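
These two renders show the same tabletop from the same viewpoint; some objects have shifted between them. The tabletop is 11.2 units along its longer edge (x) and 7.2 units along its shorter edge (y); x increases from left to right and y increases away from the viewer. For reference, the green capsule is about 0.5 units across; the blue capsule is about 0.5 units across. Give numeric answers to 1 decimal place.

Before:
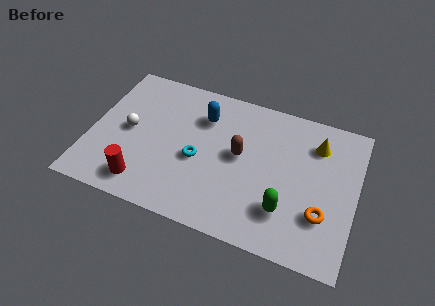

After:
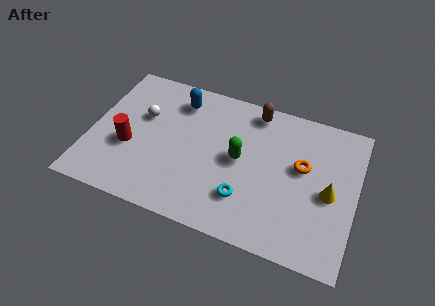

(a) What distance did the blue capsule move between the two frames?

1.2

From (4.6, 5.3) to (3.5, 5.8), the blue capsule covered √(1.1² + 0.5²) ≈ 1.2 units.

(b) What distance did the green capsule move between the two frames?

2.8

The green capsule was near (8.4, 1.9) before and (6.3, 3.7) after, so it travelled √(2.1² + 1.8²) ≈ 2.8 units.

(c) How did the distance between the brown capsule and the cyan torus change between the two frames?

+2.5

The distance was about 1.9 in the first image and 4.4 in the second, so they moved 2.5 units further apart.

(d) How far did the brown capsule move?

2.4

The brown capsule moved from about (6.3, 3.9) to (6.7, 6.3), a distance of √(0.4² + 2.4²) ≈ 2.4.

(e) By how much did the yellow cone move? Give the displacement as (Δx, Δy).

(0.7, -2.2)

The yellow cone was at about (9.4, 5.5) and moved to about (10.1, 3.3).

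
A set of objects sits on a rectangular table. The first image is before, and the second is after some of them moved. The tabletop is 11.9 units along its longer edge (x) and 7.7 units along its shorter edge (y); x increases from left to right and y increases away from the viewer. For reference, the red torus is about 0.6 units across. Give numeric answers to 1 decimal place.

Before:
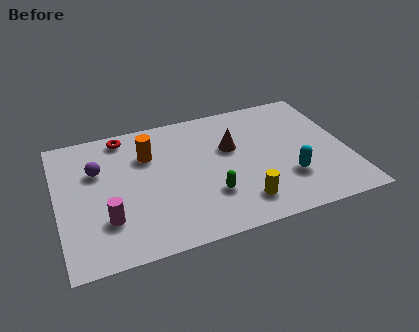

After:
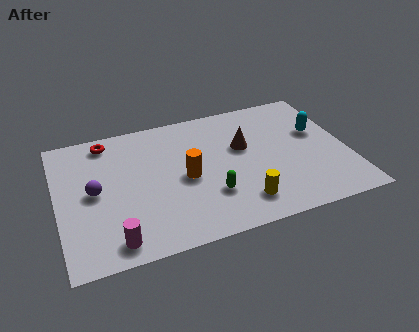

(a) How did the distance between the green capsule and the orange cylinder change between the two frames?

-2.3

They were about 3.9 units apart before and 1.6 after — 2.3 units closer together.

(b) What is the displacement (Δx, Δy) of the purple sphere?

(-0.2, -1.2)

The purple sphere started near (1.7, 5.1) and ended near (1.5, 3.9).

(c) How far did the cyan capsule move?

2.8

From (9.3, 2.3) to (10.8, 4.7), the cyan capsule covered √(1.5² + 2.4²) ≈ 2.8 units.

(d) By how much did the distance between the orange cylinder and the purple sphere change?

+1.6

Before: roughly 2.1 units apart; after: 3.7. That's 1.6 units further apart.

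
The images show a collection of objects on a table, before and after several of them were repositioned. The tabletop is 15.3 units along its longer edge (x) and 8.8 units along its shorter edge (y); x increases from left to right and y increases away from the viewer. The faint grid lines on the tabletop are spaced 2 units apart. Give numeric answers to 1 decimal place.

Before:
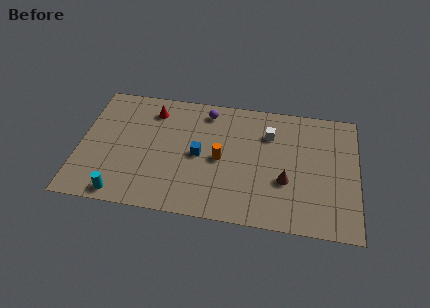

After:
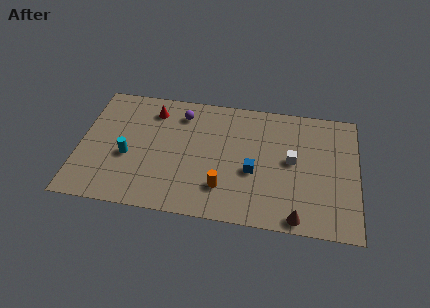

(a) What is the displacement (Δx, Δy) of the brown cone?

(0.7, -2.4)

The brown cone started near (11.4, 3.2) and ended near (12.1, 0.8).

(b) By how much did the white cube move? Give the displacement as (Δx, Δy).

(1.3, -1.7)

The white cube started near (10.4, 6.4) and ended near (11.7, 4.7).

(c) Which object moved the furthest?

the blue cube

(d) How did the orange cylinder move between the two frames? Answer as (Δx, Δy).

(0.2, -2.0)

From the two frames, the orange cylinder sits at roughly (7.8, 4.2) before and (8.0, 2.2) after.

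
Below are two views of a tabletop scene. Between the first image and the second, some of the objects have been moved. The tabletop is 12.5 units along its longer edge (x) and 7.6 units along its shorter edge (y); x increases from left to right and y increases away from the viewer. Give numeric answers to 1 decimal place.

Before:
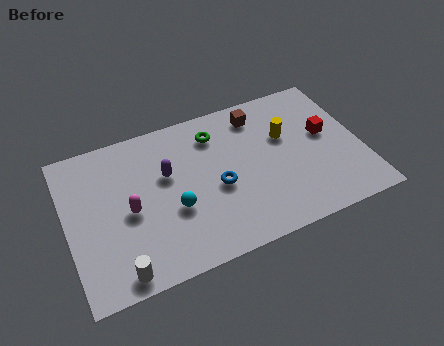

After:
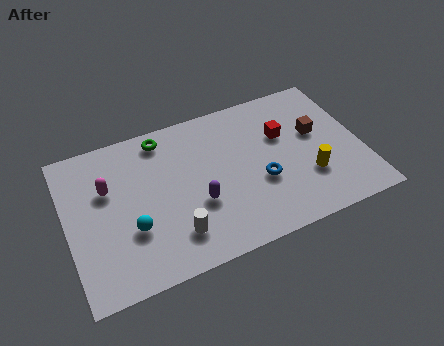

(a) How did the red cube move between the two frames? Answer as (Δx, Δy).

(-1.8, 0.6)

From the two frames, the red cube sits at roughly (11.1, 4.3) before and (9.3, 4.9) after.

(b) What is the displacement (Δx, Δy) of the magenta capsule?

(-0.8, 1.4)

The magenta capsule was at about (2.6, 3.5) and moved to about (1.8, 4.9).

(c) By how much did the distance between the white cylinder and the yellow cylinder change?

-2.7

The distance was about 8.5 in the first image and 5.8 in the second, so they moved 2.7 units closer together.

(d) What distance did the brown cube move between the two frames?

2.9

From (8.4, 6.3) to (10.7, 4.5), the brown cube covered √(2.3² + 1.8²) ≈ 2.9 units.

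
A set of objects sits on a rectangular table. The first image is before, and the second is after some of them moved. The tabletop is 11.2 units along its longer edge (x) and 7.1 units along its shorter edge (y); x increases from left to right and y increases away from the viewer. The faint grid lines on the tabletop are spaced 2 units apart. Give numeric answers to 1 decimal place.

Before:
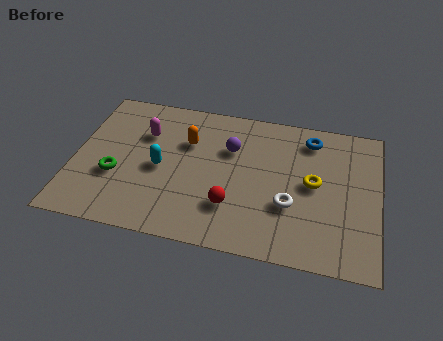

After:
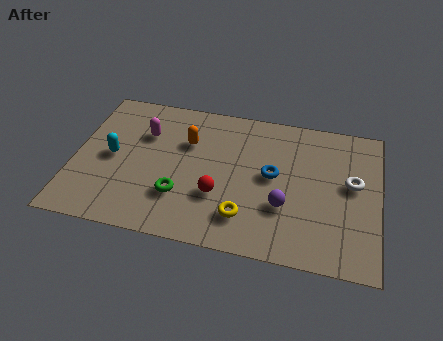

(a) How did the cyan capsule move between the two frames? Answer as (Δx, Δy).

(-1.8, 0.2)

The cyan capsule started near (3.2, 3.3) and ended near (1.4, 3.5).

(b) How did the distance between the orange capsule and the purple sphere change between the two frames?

+2.8

Before: roughly 1.6 units apart; after: 4.4. That's 2.8 units further apart.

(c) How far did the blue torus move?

2.5

The blue torus moved from about (8.6, 5.9) to (7.3, 3.8), a distance of √(1.3² + 2.1²) ≈ 2.5.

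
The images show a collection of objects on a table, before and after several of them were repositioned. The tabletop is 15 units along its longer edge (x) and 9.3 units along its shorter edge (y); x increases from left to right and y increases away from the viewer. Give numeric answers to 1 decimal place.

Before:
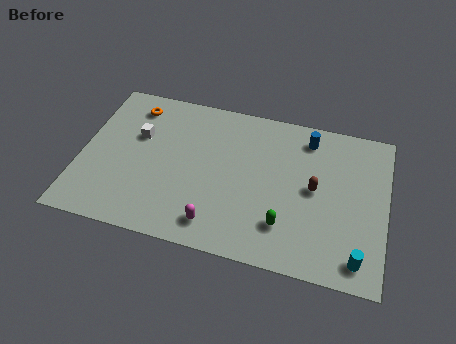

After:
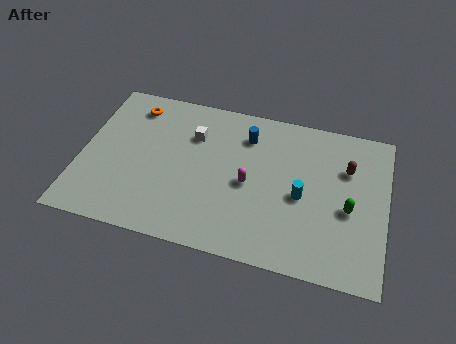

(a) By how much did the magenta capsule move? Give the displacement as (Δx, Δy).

(1.4, 2.8)

From the two frames, the magenta capsule sits at roughly (6.9, 1.5) before and (8.3, 4.3) after.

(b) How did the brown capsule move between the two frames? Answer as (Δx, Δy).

(1.5, 1.6)

From the two frames, the brown capsule sits at roughly (11.5, 4.8) before and (13.0, 6.4) after.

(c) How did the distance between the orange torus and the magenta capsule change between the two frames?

-0.8

Before: roughly 7.7 units apart; after: 6.9. That's 0.8 units closer together.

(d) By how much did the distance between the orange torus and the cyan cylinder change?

-3.9

They were about 13.2 units apart before and 9.3 after — 3.9 units closer together.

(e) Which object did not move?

the orange torus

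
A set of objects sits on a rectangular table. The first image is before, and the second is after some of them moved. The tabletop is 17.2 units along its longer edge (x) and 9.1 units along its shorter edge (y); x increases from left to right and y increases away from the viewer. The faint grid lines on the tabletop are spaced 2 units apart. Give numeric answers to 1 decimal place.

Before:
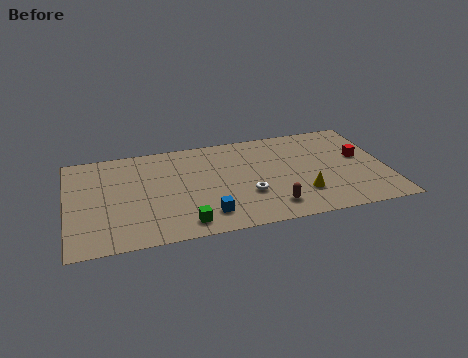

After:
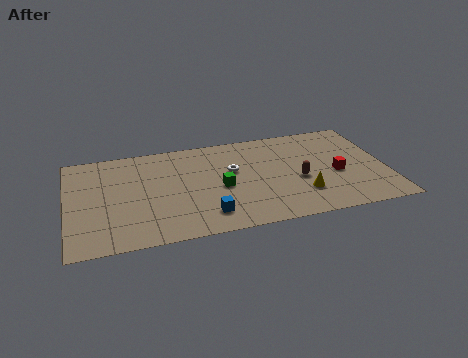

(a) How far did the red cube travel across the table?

1.9

The red cube was near (15.9, 5.2) before and (14.5, 3.9) after, so it travelled √(1.4² + 1.3²) ≈ 1.9 units.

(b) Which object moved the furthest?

the green cube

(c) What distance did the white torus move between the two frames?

2.5

The white torus was near (9.6, 3.1) before and (8.9, 5.5) after, so it travelled √(0.7² + 2.4²) ≈ 2.5 units.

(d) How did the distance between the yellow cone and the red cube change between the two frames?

-1.9

They were about 4.3 units apart before and 2.4 after — 1.9 units closer together.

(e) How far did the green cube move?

3.5

The green cube moved from about (6.1, 1.3) to (8.2, 4.1), a distance of √(2.1² + 2.8²) ≈ 3.5.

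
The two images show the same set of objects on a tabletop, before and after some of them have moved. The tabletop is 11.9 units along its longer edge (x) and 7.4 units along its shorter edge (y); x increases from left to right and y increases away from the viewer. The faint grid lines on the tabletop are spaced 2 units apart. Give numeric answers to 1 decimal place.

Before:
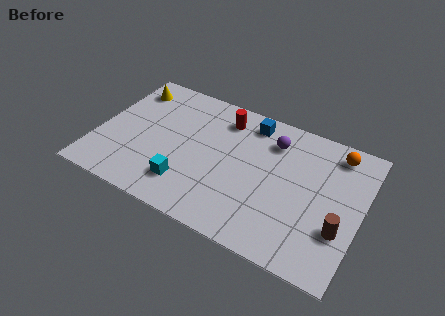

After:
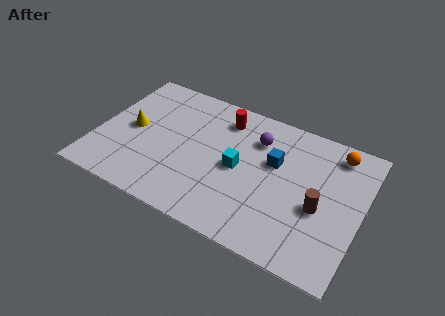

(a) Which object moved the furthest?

the cyan cube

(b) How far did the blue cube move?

2.1

From (6.6, 6.3) to (7.9, 4.6), the blue cube covered √(1.3² + 1.7²) ≈ 2.1 units.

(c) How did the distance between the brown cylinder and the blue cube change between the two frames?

-3.3

The distance was about 6.0 in the first image and 2.7 in the second, so they moved 3.3 units closer together.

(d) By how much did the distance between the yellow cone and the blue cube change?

+0.9

They were about 5.6 units apart before and 6.5 after — 0.9 units further apart.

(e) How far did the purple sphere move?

0.7

The purple sphere moved from about (7.7, 5.7) to (7.0, 5.5), a distance of √(0.7² + 0.2²) ≈ 0.7.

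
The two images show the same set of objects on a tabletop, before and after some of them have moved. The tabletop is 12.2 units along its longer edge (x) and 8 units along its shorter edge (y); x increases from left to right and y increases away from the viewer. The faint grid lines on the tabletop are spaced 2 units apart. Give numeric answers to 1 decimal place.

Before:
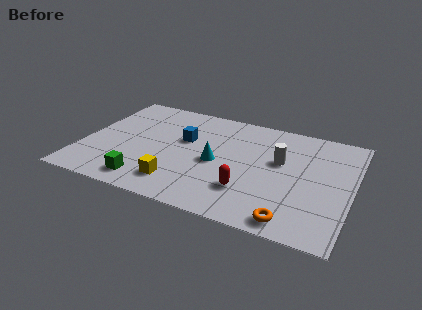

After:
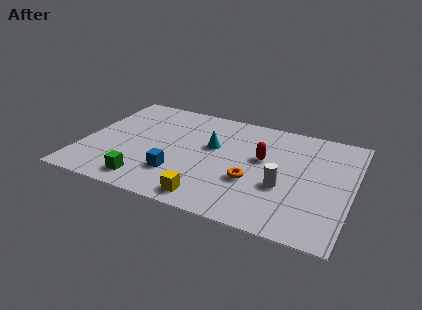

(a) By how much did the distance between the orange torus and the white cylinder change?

-2.6

The distance was about 4.0 in the first image and 1.4 in the second, so they moved 2.6 units closer together.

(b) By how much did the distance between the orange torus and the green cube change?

-1.7

The distance was about 6.6 in the first image and 4.9 in the second, so they moved 1.7 units closer together.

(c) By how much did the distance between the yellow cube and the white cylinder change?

-1.7

They were about 5.4 units apart before and 3.7 after — 1.7 units closer together.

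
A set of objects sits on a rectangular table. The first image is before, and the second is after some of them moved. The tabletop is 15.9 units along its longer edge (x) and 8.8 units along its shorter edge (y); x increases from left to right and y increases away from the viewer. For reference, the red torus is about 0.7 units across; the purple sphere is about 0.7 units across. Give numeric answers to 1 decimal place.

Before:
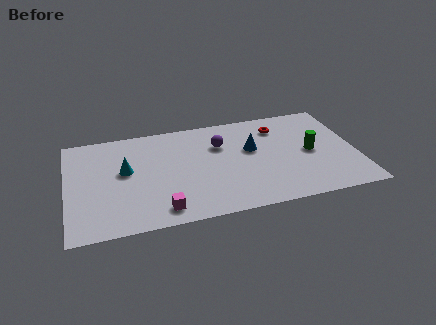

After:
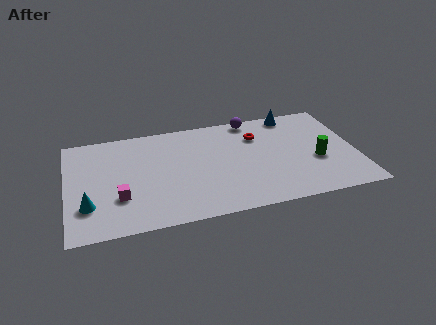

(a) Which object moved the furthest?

the blue cone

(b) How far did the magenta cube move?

2.7

From (5.0, 1.3) to (2.8, 2.8), the magenta cube covered √(2.2² + 1.5²) ≈ 2.7 units.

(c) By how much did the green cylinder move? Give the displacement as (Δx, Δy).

(0.3, -0.8)

The green cylinder started near (13.4, 4.3) and ended near (13.7, 3.5).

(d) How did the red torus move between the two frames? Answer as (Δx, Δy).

(-1.2, -0.5)

The red torus was at about (11.8, 6.9) and moved to about (10.6, 6.4).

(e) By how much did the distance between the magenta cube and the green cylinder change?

+2.0

The distance was about 8.9 in the first image and 10.9 in the second, so they moved 2.0 units further apart.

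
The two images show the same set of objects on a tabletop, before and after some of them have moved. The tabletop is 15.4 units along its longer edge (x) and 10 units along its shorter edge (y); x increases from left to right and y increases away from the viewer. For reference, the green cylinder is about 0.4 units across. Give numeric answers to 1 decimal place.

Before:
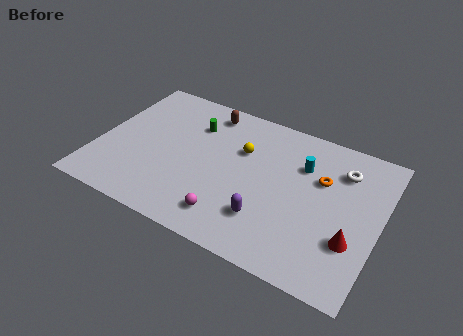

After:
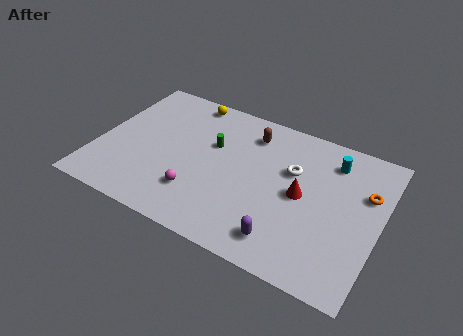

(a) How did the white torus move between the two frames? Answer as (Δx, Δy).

(-2.6, -1.2)

The white torus started near (13.1, 7.6) and ended near (10.5, 6.4).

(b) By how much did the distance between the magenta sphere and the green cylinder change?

-2.5

The distance was about 6.2 in the first image and 3.7 in the second, so they moved 2.5 units closer together.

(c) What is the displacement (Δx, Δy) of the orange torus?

(2.4, 0.1)

The orange torus was at about (12.1, 6.5) and moved to about (14.5, 6.6).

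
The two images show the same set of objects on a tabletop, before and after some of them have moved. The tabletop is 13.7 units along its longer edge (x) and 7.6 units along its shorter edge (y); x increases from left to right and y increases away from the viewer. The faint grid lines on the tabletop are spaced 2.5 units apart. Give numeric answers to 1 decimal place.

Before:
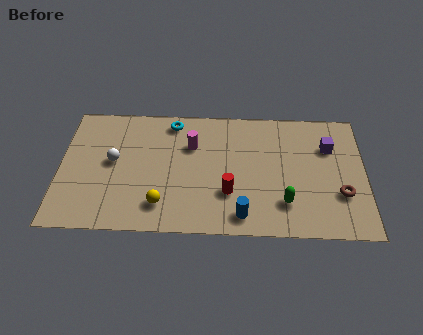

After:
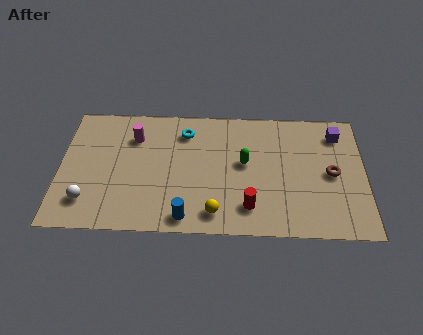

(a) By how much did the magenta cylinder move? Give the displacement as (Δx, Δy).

(-2.6, 0.4)

The magenta cylinder started near (5.9, 5.2) and ended near (3.3, 5.6).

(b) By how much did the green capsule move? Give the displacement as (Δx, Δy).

(-1.8, 2.3)

The green capsule started near (10.1, 1.9) and ended near (8.3, 4.2).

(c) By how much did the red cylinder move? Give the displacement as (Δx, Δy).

(0.9, -0.8)

From the two frames, the red cylinder sits at roughly (7.6, 2.4) before and (8.5, 1.6) after.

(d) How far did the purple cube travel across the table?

0.9

From (12.1, 5.3) to (12.5, 6.1), the purple cube covered √(0.4² + 0.8²) ≈ 0.9 units.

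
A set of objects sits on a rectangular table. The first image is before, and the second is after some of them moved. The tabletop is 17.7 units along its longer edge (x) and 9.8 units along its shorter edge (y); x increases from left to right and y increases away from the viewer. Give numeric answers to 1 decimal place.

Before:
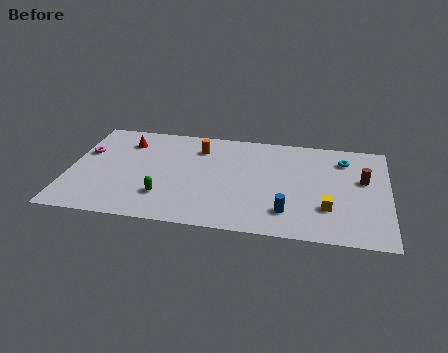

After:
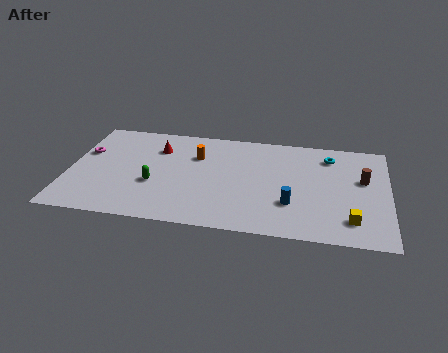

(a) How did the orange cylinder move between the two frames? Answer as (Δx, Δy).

(-0.1, -0.8)

The orange cylinder was at about (7.1, 7.6) and moved to about (7.0, 6.8).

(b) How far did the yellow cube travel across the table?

1.6

The yellow cube was near (14.4, 2.9) before and (15.7, 2.0) after, so it travelled √(1.3² + 0.9²) ≈ 1.6 units.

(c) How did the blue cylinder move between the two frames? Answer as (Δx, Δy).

(0.2, 0.8)

The blue cylinder was at about (12.2, 2.2) and moved to about (12.4, 3.0).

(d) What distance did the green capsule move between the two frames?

1.3

The green capsule was near (5.4, 2.6) before and (4.8, 3.7) after, so it travelled √(0.6² + 1.1²) ≈ 1.3 units.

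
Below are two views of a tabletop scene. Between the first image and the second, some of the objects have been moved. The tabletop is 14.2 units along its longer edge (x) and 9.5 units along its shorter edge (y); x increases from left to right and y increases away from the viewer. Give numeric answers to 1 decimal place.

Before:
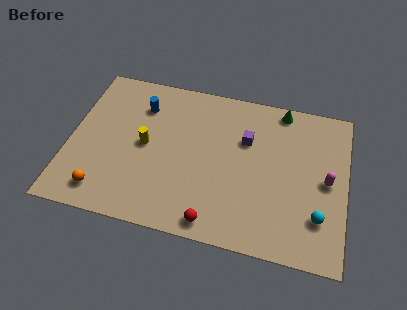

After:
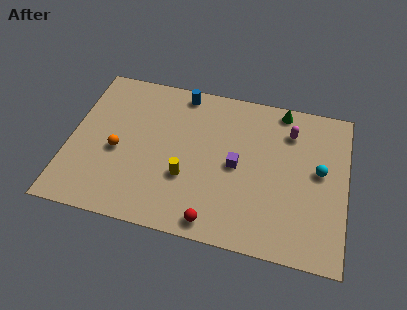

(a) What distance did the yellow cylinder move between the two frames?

2.7

The yellow cylinder was near (3.9, 4.8) before and (6.1, 3.3) after, so it travelled √(2.2² + 1.5²) ≈ 2.7 units.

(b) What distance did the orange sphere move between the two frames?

2.6

The orange sphere moved from about (2.0, 1.5) to (2.5, 4.1), a distance of √(0.5² + 2.6²) ≈ 2.6.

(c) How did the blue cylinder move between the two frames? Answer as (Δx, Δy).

(2.0, 1.3)

The blue cylinder was at about (3.5, 7.2) and moved to about (5.5, 8.5).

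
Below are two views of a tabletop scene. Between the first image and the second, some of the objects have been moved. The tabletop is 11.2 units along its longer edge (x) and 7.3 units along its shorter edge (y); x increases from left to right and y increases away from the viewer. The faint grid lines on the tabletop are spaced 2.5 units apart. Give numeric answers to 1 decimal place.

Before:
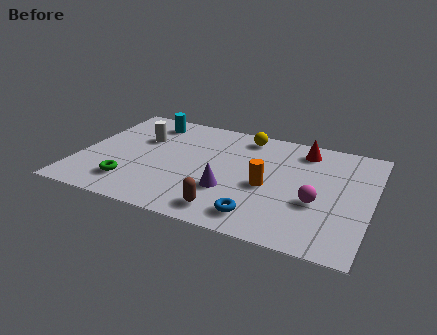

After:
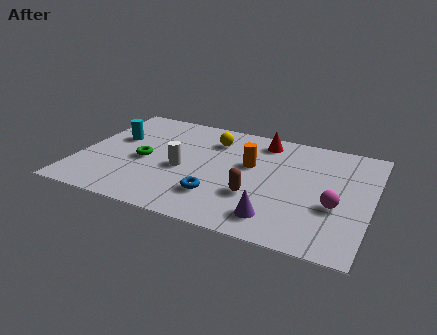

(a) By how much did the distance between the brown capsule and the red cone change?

-1.7

They were about 5.5 units apart before and 3.8 after — 1.7 units closer together.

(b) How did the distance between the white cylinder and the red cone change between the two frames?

-2.2

Before: roughly 6.3 units apart; after: 4.1. That's 2.2 units closer together.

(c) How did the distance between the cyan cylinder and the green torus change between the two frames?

-2.7

Before: roughly 4.5 units apart; after: 1.8. That's 2.7 units closer together.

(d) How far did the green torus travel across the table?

1.7

The green torus was near (2.2, 1.6) before and (2.5, 3.3) after, so it travelled √(0.3² + 1.7²) ≈ 1.7 units.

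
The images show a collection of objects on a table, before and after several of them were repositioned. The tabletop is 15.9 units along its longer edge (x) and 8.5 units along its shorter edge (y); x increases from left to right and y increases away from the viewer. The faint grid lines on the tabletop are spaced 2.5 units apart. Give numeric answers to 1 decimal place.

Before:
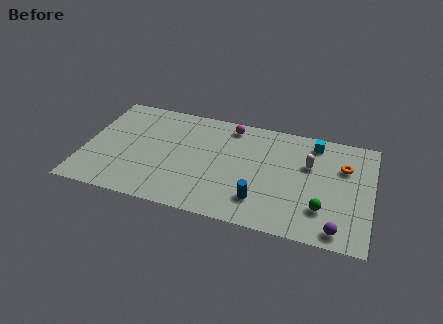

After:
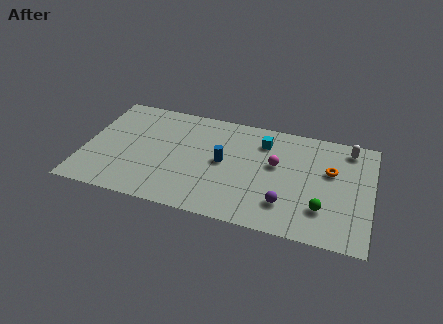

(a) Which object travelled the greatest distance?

the magenta sphere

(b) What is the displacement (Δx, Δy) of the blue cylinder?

(-2.2, 2.4)

The blue cylinder was at about (9.9, 2.0) and moved to about (7.7, 4.4).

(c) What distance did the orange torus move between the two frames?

0.9

From (14.3, 5.8) to (13.6, 5.3), the orange torus covered √(0.7² + 0.5²) ≈ 0.9 units.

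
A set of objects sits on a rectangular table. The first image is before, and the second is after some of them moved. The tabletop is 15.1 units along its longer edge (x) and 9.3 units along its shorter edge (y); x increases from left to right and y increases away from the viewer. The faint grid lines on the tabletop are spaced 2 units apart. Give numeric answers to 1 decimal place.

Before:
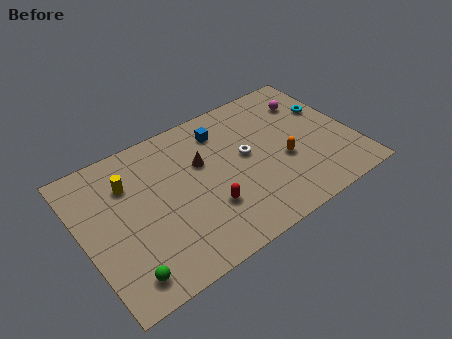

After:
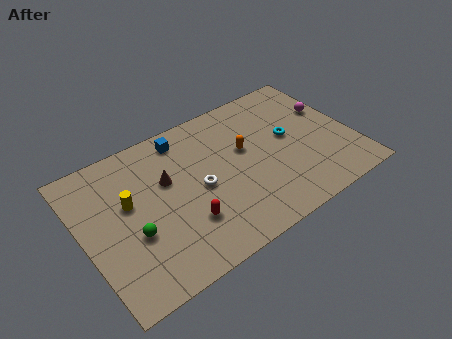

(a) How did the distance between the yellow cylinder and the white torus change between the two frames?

-2.6

Before: roughly 6.6 units apart; after: 4.0. That's 2.6 units closer together.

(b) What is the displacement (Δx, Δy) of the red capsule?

(-1.3, -0.2)

The red capsule was at about (6.6, 2.9) and moved to about (5.3, 2.7).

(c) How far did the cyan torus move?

2.6

From (14.1, 6.0) to (11.7, 5.1), the cyan torus covered √(2.4² + 0.9²) ≈ 2.6 units.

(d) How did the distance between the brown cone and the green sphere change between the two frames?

-3.5

They were about 6.8 units apart before and 3.3 after — 3.5 units closer together.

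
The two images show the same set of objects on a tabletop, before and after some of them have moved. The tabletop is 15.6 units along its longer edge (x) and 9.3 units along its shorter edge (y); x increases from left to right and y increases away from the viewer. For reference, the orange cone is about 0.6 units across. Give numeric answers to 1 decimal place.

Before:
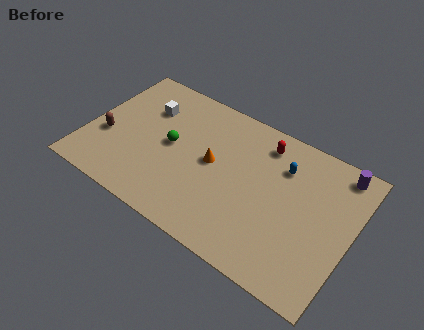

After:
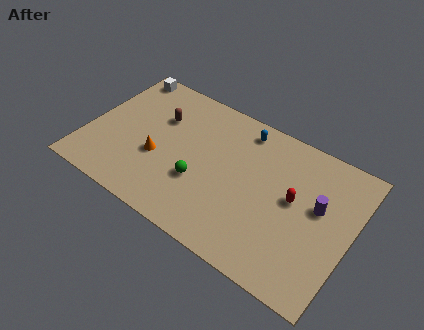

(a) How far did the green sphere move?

2.5

The green sphere was near (4.9, 4.8) before and (6.9, 3.3) after, so it travelled √(2.0² + 1.5²) ≈ 2.5 units.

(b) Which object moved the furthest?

the brown capsule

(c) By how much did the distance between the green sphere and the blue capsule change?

-1.7

The distance was about 6.7 in the first image and 5.0 in the second, so they moved 1.7 units closer together.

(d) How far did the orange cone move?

3.4

From (7.4, 4.9) to (4.3, 3.6), the orange cone covered √(3.1² + 1.3²) ≈ 3.4 units.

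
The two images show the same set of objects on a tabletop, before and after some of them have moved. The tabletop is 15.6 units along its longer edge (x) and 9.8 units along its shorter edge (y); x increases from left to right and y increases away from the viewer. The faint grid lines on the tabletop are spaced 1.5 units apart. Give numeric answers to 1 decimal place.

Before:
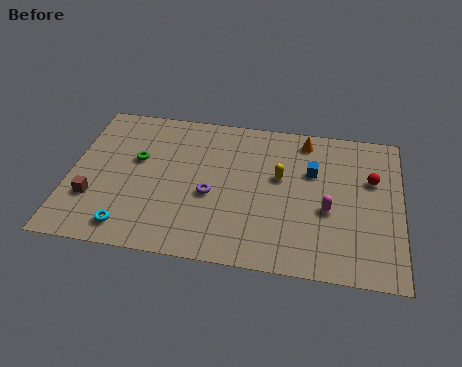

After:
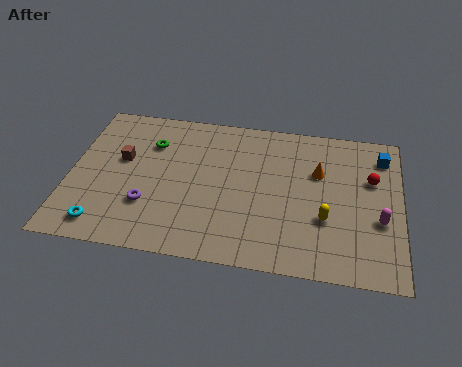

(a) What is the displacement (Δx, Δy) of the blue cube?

(3.3, 1.5)

The blue cube started near (11.4, 6.4) and ended near (14.7, 7.9).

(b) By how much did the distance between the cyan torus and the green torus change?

+1.5

The distance was about 4.5 in the first image and 6.0 in the second, so they moved 1.5 units further apart.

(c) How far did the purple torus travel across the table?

3.1

From (6.7, 4.1) to (3.8, 3.0), the purple torus covered √(2.9² + 1.1²) ≈ 3.1 units.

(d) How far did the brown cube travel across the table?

3.0

From (1.2, 3.0) to (2.4, 5.8), the brown cube covered √(1.2² + 2.8²) ≈ 3.0 units.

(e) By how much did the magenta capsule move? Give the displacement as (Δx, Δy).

(2.4, -0.3)

The magenta capsule was at about (12.2, 4.0) and moved to about (14.6, 3.7).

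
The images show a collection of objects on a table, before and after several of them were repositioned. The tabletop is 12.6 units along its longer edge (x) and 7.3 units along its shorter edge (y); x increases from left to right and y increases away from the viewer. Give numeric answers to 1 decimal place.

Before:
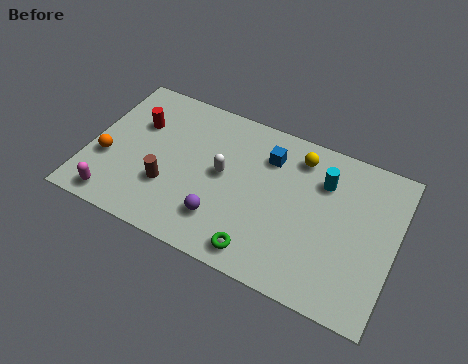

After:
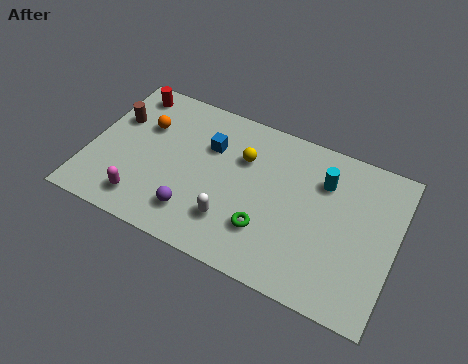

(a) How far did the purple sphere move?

1.1

From (5.7, 1.8) to (4.6, 1.6), the purple sphere covered √(1.1² + 0.2²) ≈ 1.1 units.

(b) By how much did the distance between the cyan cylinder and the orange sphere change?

-1.7

They were about 9.1 units apart before and 7.4 after — 1.7 units closer together.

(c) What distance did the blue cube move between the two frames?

2.5

From (7.2, 5.5) to (4.8, 5.0), the blue cube covered √(2.4² + 0.5²) ≈ 2.5 units.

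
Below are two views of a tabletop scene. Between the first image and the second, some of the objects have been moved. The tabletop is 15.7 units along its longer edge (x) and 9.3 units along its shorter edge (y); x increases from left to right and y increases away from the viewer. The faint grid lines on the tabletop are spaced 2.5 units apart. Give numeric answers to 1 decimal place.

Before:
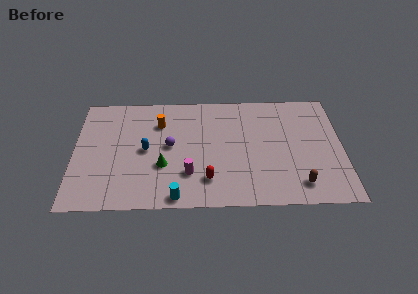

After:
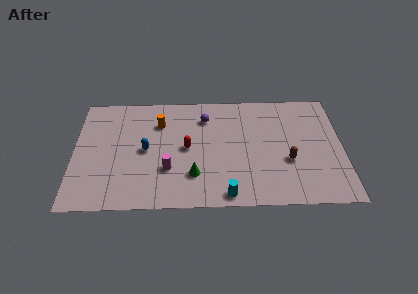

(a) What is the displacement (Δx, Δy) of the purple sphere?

(2.1, 2.3)

The purple sphere was at about (5.6, 4.9) and moved to about (7.7, 7.2).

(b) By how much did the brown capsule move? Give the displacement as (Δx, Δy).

(-0.6, 1.9)

The brown capsule was at about (13.1, 1.6) and moved to about (12.5, 3.5).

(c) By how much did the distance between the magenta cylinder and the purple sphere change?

+2.2

They were about 2.5 units apart before and 4.7 after — 2.2 units further apart.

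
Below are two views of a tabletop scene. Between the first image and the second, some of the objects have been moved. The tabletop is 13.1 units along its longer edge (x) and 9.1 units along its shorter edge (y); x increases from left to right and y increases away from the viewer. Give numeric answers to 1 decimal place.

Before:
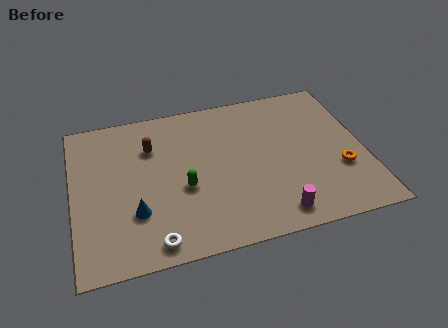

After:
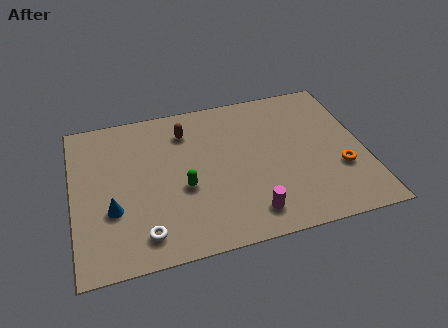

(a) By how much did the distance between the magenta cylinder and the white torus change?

-0.7

The distance was about 5.4 in the first image and 4.7 in the second, so they moved 0.7 units closer together.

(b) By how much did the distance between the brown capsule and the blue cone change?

+1.4

Before: roughly 3.8 units apart; after: 5.2. That's 1.4 units further apart.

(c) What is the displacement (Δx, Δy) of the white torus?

(-0.4, 0.5)

The white torus was at about (3.4, 1.0) and moved to about (3.0, 1.5).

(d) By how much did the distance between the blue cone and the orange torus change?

+1.0

They were about 9.2 units apart before and 10.2 after — 1.0 units further apart.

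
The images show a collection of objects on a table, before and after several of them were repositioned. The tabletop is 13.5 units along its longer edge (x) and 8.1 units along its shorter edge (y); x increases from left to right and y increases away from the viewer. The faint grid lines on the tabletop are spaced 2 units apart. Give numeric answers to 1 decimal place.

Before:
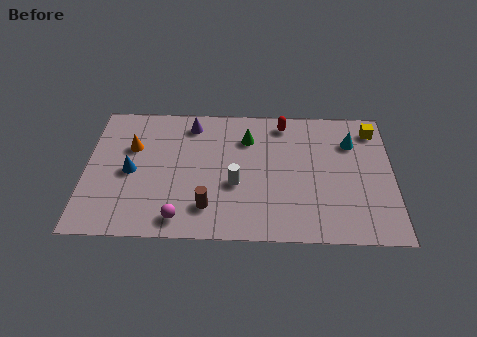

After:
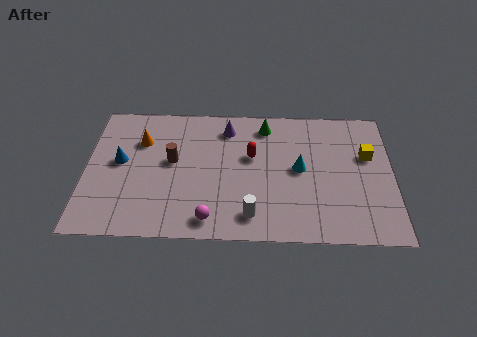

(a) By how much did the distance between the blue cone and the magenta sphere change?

+1.7

Before: roughly 3.5 units apart; after: 5.2. That's 1.7 units further apart.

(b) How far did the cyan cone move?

2.9

From (11.7, 5.9) to (9.4, 4.2), the cyan cone covered √(2.3² + 1.7²) ≈ 2.9 units.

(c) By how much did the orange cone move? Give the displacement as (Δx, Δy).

(0.4, 0.4)

The orange cone started near (2.0, 5.3) and ended near (2.4, 5.7).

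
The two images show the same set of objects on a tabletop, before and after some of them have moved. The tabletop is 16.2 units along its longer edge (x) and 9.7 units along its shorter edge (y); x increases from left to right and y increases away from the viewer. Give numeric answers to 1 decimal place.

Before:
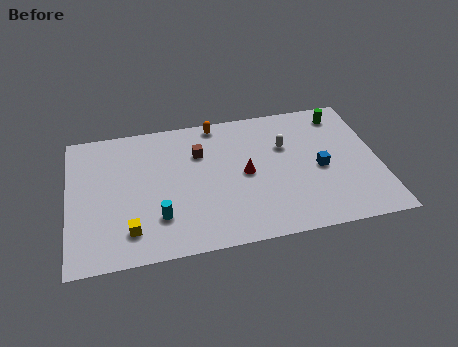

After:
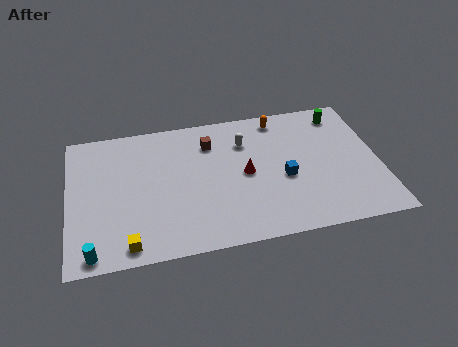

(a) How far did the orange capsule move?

3.3

The orange capsule moved from about (7.9, 8.8) to (11.2, 8.5), a distance of √(3.3² + 0.3²) ≈ 3.3.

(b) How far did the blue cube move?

1.9

The blue cube was near (13.1, 4.4) before and (11.2, 4.1) after, so it travelled √(1.9² + 0.3²) ≈ 1.9 units.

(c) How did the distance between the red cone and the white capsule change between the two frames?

-0.4

They were about 2.7 units apart before and 2.3 after — 0.4 units closer together.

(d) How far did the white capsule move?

2.2

The white capsule moved from about (11.4, 6.4) to (9.3, 7.1), a distance of √(2.1² + 0.7²) ≈ 2.2.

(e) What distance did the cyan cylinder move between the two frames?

3.8

The cyan cylinder moved from about (4.6, 2.6) to (1.2, 0.9), a distance of √(3.4² + 1.7²) ≈ 3.8.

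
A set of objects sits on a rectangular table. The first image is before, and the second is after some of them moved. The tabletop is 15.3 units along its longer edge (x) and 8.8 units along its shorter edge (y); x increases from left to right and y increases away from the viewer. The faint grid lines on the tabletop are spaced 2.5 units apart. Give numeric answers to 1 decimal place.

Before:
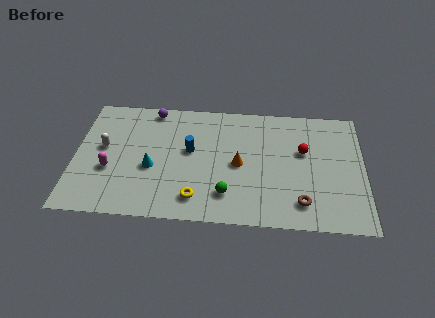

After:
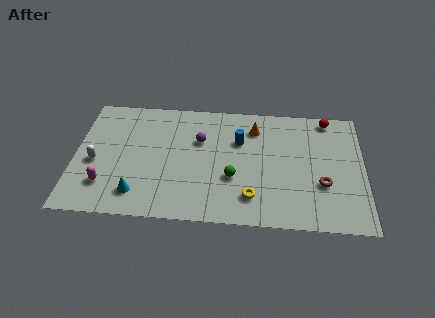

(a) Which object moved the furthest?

the purple sphere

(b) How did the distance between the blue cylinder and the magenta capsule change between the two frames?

+3.4

They were about 4.5 units apart before and 7.9 after — 3.4 units further apart.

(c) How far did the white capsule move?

1.2

The white capsule was near (1.5, 4.9) before and (1.1, 3.8) after, so it travelled √(0.4² + 1.1²) ≈ 1.2 units.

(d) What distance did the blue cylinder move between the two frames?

2.8

The blue cylinder moved from about (6.1, 5.0) to (8.7, 5.9), a distance of √(2.6² + 0.9²) ≈ 2.8.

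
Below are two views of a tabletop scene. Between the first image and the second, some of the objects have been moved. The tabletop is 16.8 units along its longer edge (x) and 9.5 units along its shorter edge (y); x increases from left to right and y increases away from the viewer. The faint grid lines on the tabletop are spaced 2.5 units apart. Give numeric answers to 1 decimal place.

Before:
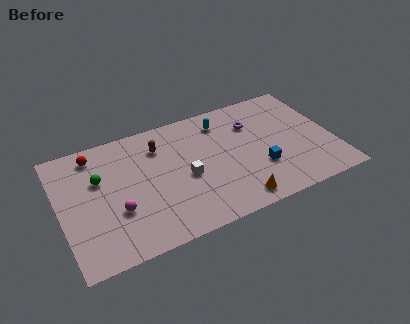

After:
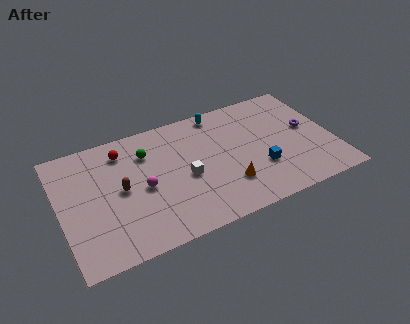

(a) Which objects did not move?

the blue cube and the white cube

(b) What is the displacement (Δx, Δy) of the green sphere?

(3.0, 0.9)

The green sphere was at about (2.5, 6.1) and moved to about (5.5, 7.0).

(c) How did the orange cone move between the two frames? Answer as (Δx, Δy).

(-0.3, 1.4)

The orange cone was at about (10.3, 1.2) and moved to about (10.0, 2.6).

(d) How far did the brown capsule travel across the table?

3.5

The brown capsule moved from about (6.3, 7.2) to (3.7, 4.8), a distance of √(2.6² + 2.4²) ≈ 3.5.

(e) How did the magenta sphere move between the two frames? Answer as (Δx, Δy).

(1.7, 1.1)

The magenta sphere was at about (3.3, 3.3) and moved to about (5.0, 4.4).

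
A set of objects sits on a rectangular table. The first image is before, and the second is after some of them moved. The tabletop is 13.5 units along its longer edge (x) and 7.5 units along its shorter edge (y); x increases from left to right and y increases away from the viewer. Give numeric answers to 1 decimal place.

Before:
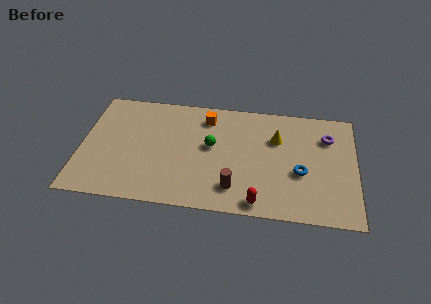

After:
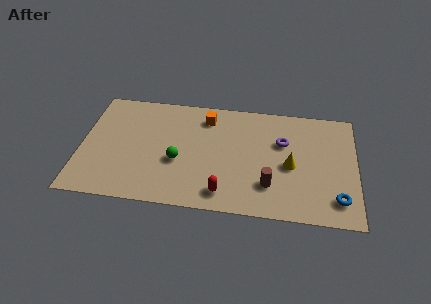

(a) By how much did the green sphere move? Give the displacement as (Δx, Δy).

(-1.6, -1.2)

The green sphere was at about (6.4, 4.2) and moved to about (4.8, 3.0).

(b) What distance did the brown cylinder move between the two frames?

1.7

From (7.6, 1.6) to (9.3, 2.0), the brown cylinder covered √(1.7² + 0.4²) ≈ 1.7 units.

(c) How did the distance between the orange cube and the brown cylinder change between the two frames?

+0.5

They were about 4.7 units apart before and 5.2 after — 0.5 units further apart.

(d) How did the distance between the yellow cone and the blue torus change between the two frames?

+0.6

The distance was about 2.4 in the first image and 3.0 in the second, so they moved 0.6 units further apart.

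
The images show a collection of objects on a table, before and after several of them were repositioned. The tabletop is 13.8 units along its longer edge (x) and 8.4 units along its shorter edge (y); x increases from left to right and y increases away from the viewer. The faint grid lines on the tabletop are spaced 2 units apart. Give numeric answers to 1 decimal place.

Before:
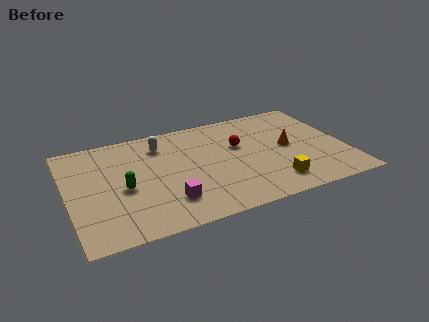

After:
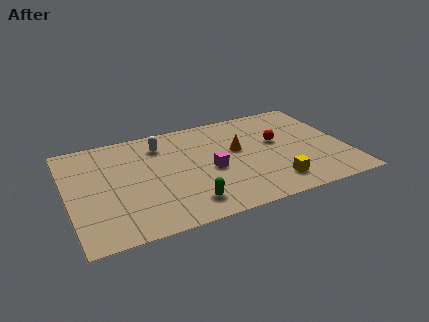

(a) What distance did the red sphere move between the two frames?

1.9

The red sphere was near (8.6, 5.2) before and (10.5, 4.9) after, so it travelled √(1.9² + 0.3²) ≈ 1.9 units.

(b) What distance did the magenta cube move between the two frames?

2.9

The magenta cube moved from about (4.7, 2.0) to (7.0, 3.7), a distance of √(2.3² + 1.7²) ≈ 2.9.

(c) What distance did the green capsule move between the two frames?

3.6

The green capsule was near (2.7, 3.7) before and (5.6, 1.5) after, so it travelled √(2.9² + 2.2²) ≈ 3.6 units.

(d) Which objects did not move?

the white capsule and the yellow cube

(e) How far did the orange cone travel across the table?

2.6

The orange cone was near (11.0, 4.3) before and (8.5, 4.9) after, so it travelled √(2.5² + 0.6²) ≈ 2.6 units.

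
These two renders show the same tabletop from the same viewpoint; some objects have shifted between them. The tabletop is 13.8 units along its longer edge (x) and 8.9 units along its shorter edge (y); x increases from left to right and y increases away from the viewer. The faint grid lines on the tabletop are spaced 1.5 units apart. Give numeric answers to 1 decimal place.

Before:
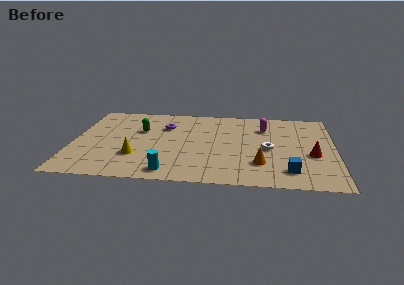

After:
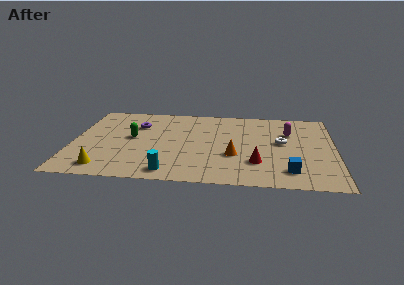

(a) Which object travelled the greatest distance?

the red cone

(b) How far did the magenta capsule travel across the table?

1.4

From (10.1, 6.6) to (11.4, 6.1), the magenta capsule covered √(1.3² + 0.5²) ≈ 1.4 units.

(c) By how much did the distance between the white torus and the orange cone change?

+1.3

Before: roughly 1.7 units apart; after: 3.0. That's 1.3 units further apart.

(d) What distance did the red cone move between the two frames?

3.1

From (12.6, 3.6) to (9.7, 2.5), the red cone covered √(2.9² + 1.1²) ≈ 3.1 units.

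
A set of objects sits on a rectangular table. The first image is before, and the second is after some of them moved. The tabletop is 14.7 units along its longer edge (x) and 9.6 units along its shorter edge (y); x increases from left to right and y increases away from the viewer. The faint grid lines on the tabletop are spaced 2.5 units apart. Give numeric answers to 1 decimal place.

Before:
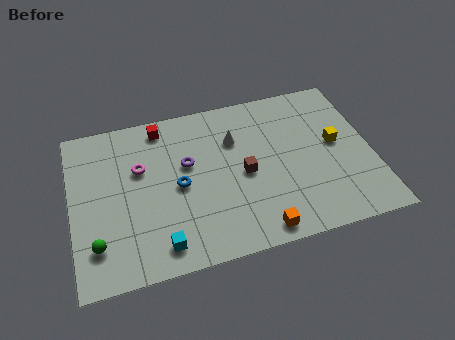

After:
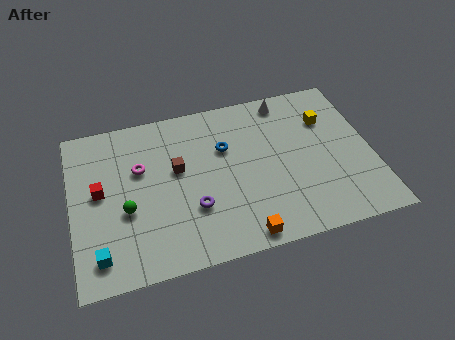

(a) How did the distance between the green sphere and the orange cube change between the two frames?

-1.7

The distance was about 7.8 in the first image and 6.1 in the second, so they moved 1.7 units closer together.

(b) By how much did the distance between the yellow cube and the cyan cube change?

+2.9

Before: roughly 9.7 units apart; after: 12.6. That's 2.9 units further apart.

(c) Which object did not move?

the magenta torus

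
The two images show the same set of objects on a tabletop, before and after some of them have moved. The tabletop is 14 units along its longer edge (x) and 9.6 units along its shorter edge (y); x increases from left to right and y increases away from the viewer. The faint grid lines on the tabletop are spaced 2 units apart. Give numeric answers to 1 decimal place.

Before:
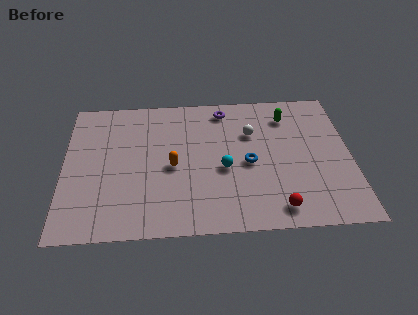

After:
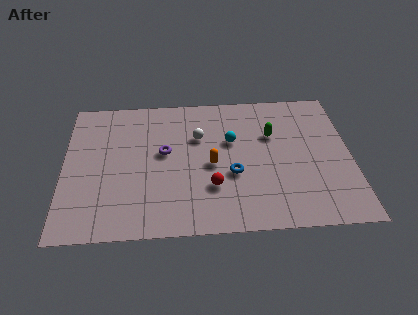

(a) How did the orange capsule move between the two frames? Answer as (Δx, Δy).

(1.9, 0.0)

The orange capsule started near (5.3, 4.4) and ended near (7.2, 4.4).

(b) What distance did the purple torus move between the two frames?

4.2

The purple torus was near (7.9, 8.3) before and (4.9, 5.4) after, so it travelled √(3.0² + 2.9²) ≈ 4.2 units.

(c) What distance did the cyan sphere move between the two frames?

1.9

The cyan sphere was near (7.8, 4.1) before and (8.2, 6.0) after, so it travelled √(0.4² + 1.9²) ≈ 1.9 units.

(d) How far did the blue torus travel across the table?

1.1

From (9.0, 4.4) to (8.2, 3.7), the blue torus covered √(0.8² + 0.7²) ≈ 1.1 units.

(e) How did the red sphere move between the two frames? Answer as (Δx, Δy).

(-3.1, 1.6)

The red sphere started near (10.3, 1.3) and ended near (7.2, 2.9).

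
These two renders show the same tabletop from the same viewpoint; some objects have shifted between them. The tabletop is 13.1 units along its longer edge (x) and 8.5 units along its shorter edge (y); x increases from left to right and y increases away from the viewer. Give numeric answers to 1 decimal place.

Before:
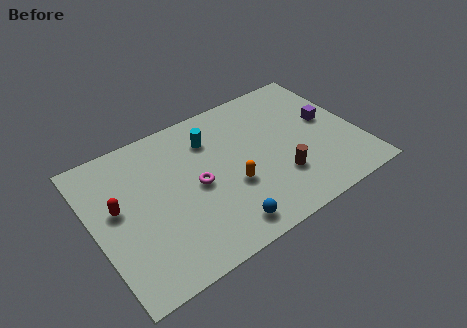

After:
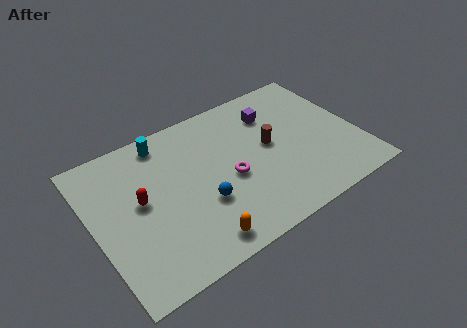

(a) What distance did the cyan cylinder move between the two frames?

2.4

From (6.1, 6.4) to (3.9, 7.4), the cyan cylinder covered √(2.2² + 1.0²) ≈ 2.4 units.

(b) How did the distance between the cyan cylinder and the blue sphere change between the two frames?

-0.6

The distance was about 5.2 in the first image and 4.6 in the second, so they moved 0.6 units closer together.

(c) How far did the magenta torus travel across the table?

1.6

The magenta torus moved from about (5.0, 4.1) to (6.6, 3.7), a distance of √(1.6² + 0.4²) ≈ 1.6.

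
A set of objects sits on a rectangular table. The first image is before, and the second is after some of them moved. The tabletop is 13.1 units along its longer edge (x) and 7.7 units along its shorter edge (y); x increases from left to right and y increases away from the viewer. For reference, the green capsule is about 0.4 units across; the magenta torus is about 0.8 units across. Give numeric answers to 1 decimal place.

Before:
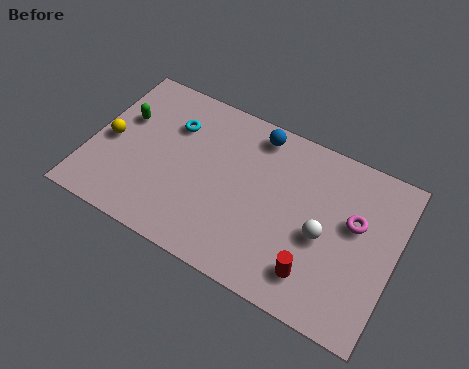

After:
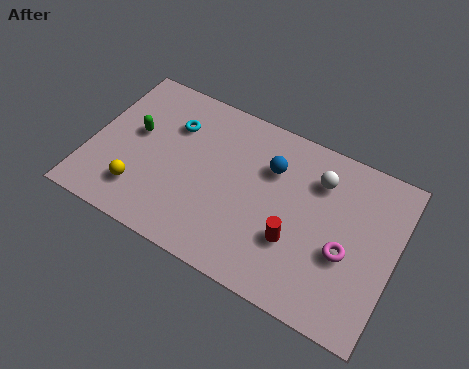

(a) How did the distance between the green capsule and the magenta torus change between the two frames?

-0.7

Before: roughly 10.1 units apart; after: 9.4. That's 0.7 units closer together.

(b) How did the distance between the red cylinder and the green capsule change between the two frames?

-2.0

They were about 9.4 units apart before and 7.4 after — 2.0 units closer together.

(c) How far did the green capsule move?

0.8

The green capsule moved from about (1.2, 4.9) to (1.8, 4.4), a distance of √(0.6² + 0.5²) ≈ 0.8.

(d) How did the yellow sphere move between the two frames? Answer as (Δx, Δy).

(1.6, -1.8)

The yellow sphere was at about (0.8, 3.6) and moved to about (2.4, 1.8).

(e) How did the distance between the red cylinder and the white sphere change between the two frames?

+1.5

Before: roughly 1.8 units apart; after: 3.3. That's 1.5 units further apart.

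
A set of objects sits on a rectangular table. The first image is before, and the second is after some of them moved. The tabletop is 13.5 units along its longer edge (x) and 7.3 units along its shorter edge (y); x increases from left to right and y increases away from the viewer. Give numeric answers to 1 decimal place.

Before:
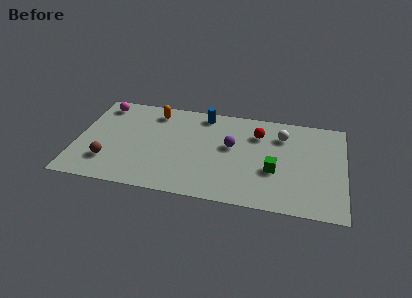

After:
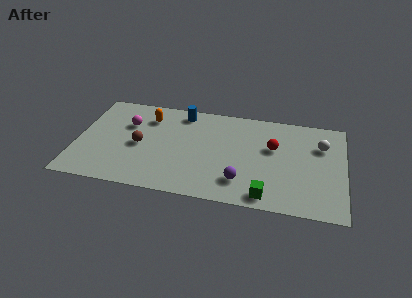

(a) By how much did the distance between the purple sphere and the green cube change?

-1.1

They were about 2.6 units apart before and 1.5 after — 1.1 units closer together.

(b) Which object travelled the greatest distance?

the purple sphere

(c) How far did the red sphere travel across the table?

1.2

The red sphere was near (9.1, 5.4) before and (9.9, 4.5) after, so it travelled √(0.8² + 0.9²) ≈ 1.2 units.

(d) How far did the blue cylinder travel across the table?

1.1

The blue cylinder was near (6.3, 6.4) before and (5.2, 6.3) after, so it travelled √(1.1² + 0.1²) ≈ 1.1 units.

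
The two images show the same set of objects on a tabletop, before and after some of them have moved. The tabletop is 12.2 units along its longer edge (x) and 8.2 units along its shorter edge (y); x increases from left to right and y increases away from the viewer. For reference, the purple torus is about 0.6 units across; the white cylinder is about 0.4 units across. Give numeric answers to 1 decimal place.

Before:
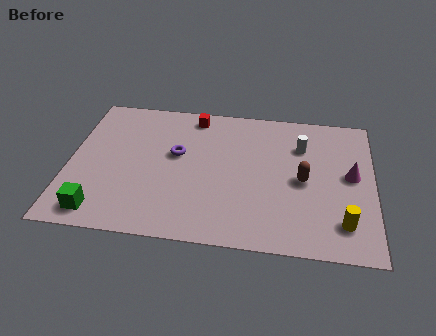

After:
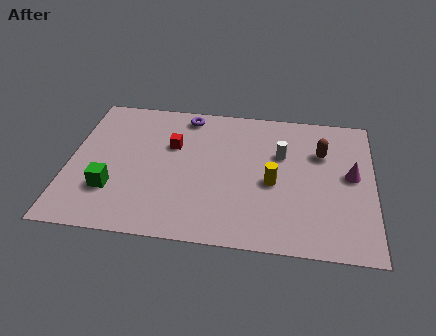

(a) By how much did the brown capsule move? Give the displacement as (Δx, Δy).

(0.7, 1.7)

The brown capsule was at about (9.4, 3.9) and moved to about (10.1, 5.6).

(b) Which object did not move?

the magenta cone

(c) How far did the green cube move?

1.4

From (1.4, 1.1) to (1.8, 2.4), the green cube covered √(0.4² + 1.3²) ≈ 1.4 units.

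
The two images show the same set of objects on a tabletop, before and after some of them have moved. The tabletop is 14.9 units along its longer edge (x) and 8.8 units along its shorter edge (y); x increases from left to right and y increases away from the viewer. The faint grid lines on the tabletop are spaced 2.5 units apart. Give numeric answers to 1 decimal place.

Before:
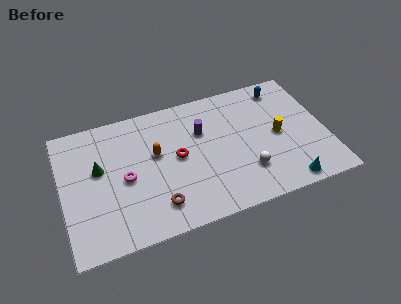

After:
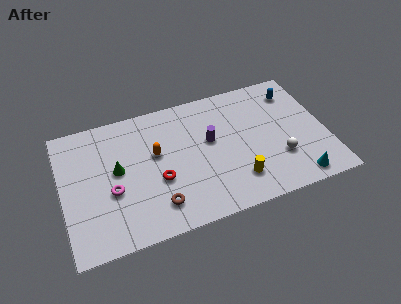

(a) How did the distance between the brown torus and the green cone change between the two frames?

-0.9

The distance was about 4.5 in the first image and 3.6 in the second, so they moved 0.9 units closer together.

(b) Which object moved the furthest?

the yellow cylinder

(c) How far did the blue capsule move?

0.8

The blue capsule was near (12.8, 7.5) before and (13.4, 7.0) after, so it travelled √(0.6² + 0.5²) ≈ 0.8 units.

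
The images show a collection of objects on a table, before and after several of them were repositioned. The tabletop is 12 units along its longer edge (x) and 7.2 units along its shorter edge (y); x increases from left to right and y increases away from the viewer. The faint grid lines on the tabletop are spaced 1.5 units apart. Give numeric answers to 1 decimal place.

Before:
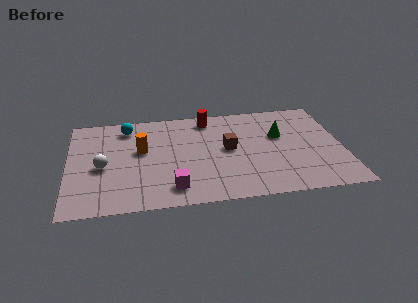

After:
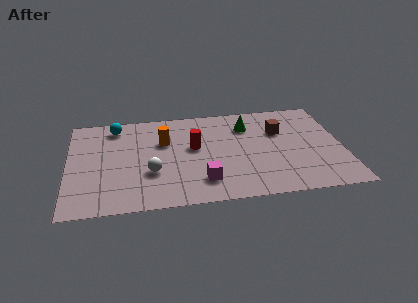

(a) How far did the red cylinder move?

2.2

The red cylinder was near (6.2, 6.2) before and (5.5, 4.1) after, so it travelled √(0.7² + 2.1²) ≈ 2.2 units.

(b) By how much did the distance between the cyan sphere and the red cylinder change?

+0.3

Before: roughly 3.6 units apart; after: 3.9. That's 0.3 units further apart.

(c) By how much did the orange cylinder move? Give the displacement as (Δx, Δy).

(1.0, 0.5)

The orange cylinder started near (3.2, 4.2) and ended near (4.2, 4.7).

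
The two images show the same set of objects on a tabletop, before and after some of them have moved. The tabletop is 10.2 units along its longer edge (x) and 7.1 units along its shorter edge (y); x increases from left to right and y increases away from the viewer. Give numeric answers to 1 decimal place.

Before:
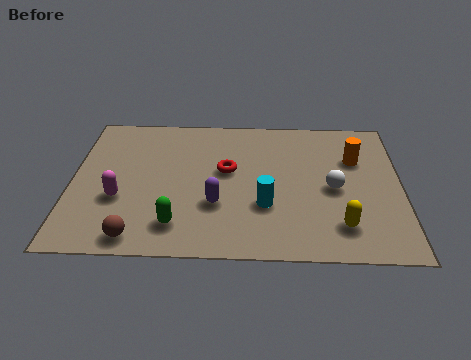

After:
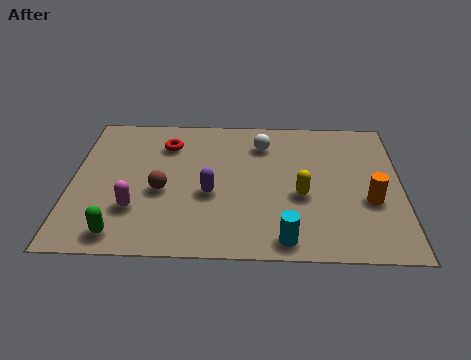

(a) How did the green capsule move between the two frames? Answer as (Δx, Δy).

(-1.7, -0.5)

The green capsule started near (3.3, 1.4) and ended near (1.6, 0.9).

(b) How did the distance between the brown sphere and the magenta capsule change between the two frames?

-0.7

Before: roughly 1.9 units apart; after: 1.2. That's 0.7 units closer together.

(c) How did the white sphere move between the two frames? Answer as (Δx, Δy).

(-2.2, 2.2)

The white sphere started near (8.1, 3.3) and ended near (5.9, 5.5).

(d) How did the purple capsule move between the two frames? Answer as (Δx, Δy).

(-0.2, 0.5)

From the two frames, the purple capsule sits at roughly (4.5, 2.4) before and (4.3, 2.9) after.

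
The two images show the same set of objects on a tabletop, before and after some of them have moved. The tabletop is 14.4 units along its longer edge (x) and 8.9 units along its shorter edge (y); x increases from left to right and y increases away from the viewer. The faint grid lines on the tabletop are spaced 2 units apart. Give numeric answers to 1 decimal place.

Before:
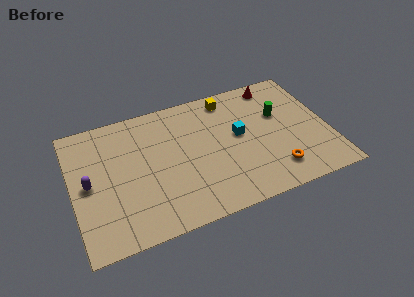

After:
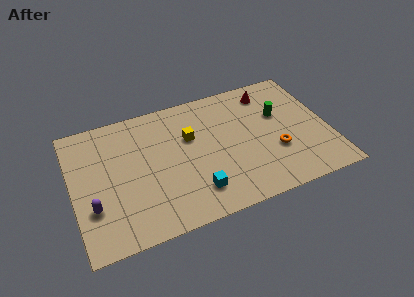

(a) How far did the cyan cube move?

4.1

The cyan cube moved from about (9.4, 4.9) to (6.6, 1.9), a distance of √(2.8² + 3.0²) ≈ 4.1.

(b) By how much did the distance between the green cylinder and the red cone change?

-0.4

Before: roughly 2.2 units apart; after: 1.8. That's 0.4 units closer together.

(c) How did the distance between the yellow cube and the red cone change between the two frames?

+2.3

They were about 2.7 units apart before and 5.0 after — 2.3 units further apart.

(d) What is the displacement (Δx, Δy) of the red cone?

(-0.4, -0.4)

The red cone was at about (11.8, 7.8) and moved to about (11.4, 7.4).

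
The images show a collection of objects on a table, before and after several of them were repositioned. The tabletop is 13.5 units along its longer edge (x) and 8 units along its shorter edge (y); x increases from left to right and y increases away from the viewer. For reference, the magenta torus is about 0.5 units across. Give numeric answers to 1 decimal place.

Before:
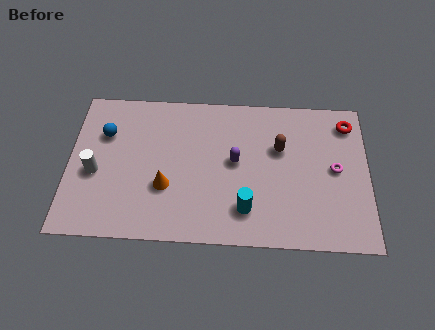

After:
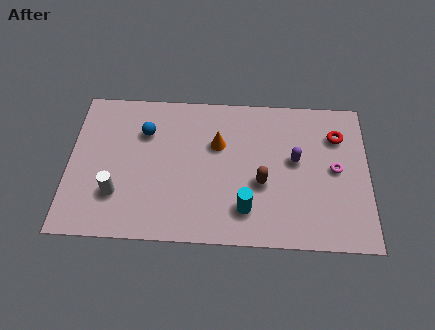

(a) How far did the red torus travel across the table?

0.9

The red torus was near (12.6, 6.6) before and (12.1, 5.9) after, so it travelled √(0.5² + 0.7²) ≈ 0.9 units.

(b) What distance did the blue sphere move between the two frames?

1.8

From (1.6, 5.5) to (3.4, 5.7), the blue sphere covered √(1.8² + 0.2²) ≈ 1.8 units.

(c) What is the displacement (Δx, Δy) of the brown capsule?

(-0.8, -1.9)

The brown capsule started near (9.5, 5.1) and ended near (8.7, 3.2).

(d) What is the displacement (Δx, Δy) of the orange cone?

(2.3, 2.4)

From the two frames, the orange cone sits at roughly (4.4, 2.8) before and (6.7, 5.2) after.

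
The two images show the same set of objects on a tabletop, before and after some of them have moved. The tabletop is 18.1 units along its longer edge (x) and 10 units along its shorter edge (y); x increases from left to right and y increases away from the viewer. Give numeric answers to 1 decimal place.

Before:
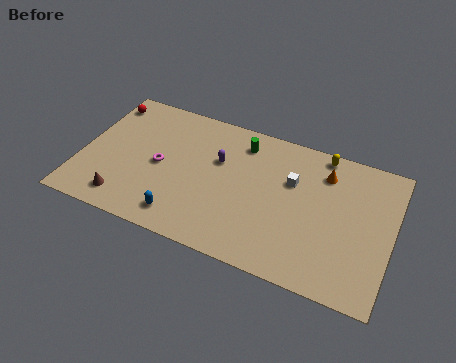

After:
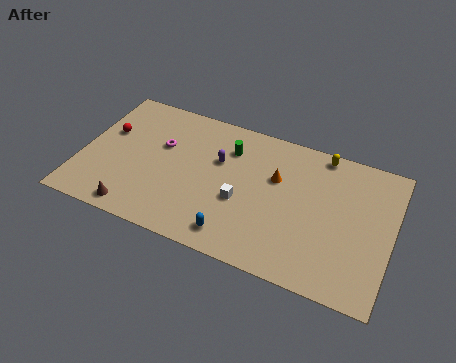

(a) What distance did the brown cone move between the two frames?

0.9

The brown cone was near (2.9, 1.6) before and (3.6, 1.1) after, so it travelled √(0.7² + 0.5²) ≈ 0.9 units.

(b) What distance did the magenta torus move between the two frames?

1.5

The magenta torus moved from about (4.6, 4.8) to (4.5, 6.3), a distance of √(0.1² + 1.5²) ≈ 1.5.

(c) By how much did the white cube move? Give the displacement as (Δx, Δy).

(-2.7, -2.5)

The white cube was at about (12.2, 6.5) and moved to about (9.5, 4.0).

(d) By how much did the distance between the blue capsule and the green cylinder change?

-1.1

They were about 7.2 units apart before and 6.1 after — 1.1 units closer together.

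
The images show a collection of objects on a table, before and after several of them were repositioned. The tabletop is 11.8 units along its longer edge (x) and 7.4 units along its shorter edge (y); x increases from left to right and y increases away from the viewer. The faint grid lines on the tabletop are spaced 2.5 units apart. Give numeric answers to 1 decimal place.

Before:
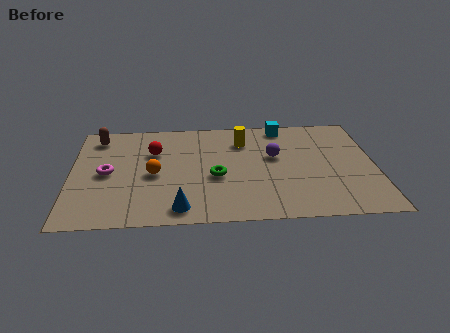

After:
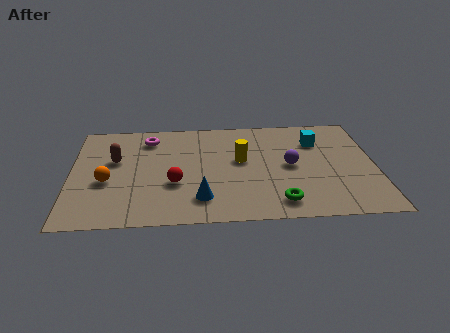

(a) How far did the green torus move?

3.1

From (5.6, 3.1) to (8.0, 1.2), the green torus covered √(2.4² + 1.9²) ≈ 3.1 units.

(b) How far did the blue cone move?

1.0

From (4.2, 1.0) to (5.0, 1.6), the blue cone covered √(0.8² + 0.6²) ≈ 1.0 units.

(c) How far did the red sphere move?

2.4

From (3.2, 5.0) to (4.0, 2.7), the red sphere covered √(0.8² + 2.3²) ≈ 2.4 units.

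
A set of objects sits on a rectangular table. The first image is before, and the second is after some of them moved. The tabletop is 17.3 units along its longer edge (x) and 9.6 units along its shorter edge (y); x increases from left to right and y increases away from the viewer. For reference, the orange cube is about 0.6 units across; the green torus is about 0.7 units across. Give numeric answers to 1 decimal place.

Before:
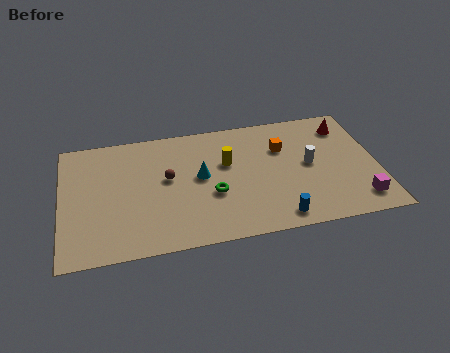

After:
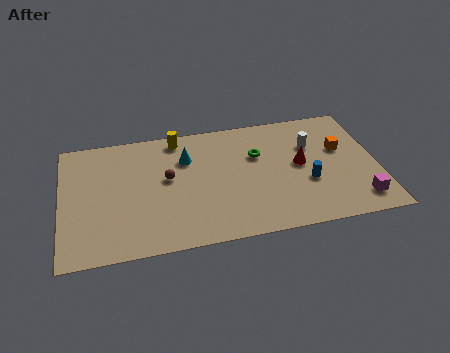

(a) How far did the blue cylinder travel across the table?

3.0

The blue cylinder was near (11.6, 1.2) before and (13.4, 3.6) after, so it travelled √(1.8² + 2.4²) ≈ 3.0 units.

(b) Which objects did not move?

the magenta cube and the brown sphere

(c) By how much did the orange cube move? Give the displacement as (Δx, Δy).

(3.2, -0.7)

The orange cube started near (12.2, 6.6) and ended near (15.4, 5.9).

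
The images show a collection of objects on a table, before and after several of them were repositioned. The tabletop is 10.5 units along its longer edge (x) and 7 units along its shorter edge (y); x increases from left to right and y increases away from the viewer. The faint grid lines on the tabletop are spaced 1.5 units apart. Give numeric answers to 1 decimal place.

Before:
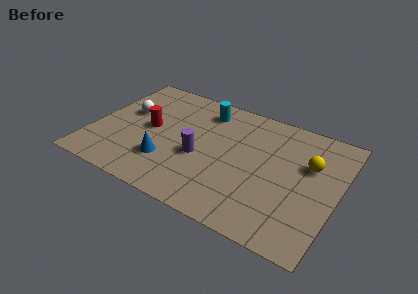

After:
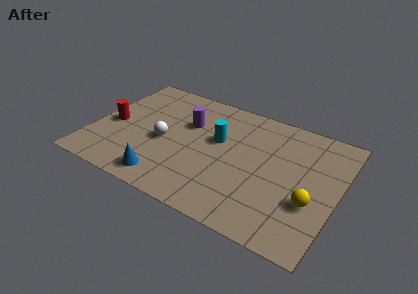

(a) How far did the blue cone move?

1.0

From (3.4, 2.0) to (3.5, 1.0), the blue cone covered √(0.1² + 1.0²) ≈ 1.0 units.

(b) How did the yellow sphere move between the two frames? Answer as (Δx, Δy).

(0.3, -2.0)

The yellow sphere started near (9.2, 4.5) and ended near (9.5, 2.5).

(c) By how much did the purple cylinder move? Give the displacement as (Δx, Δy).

(-0.8, 1.7)

The purple cylinder was at about (4.7, 2.9) and moved to about (3.9, 4.6).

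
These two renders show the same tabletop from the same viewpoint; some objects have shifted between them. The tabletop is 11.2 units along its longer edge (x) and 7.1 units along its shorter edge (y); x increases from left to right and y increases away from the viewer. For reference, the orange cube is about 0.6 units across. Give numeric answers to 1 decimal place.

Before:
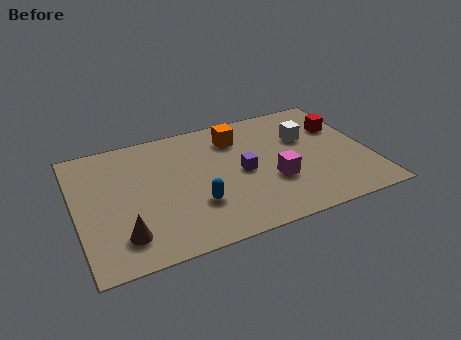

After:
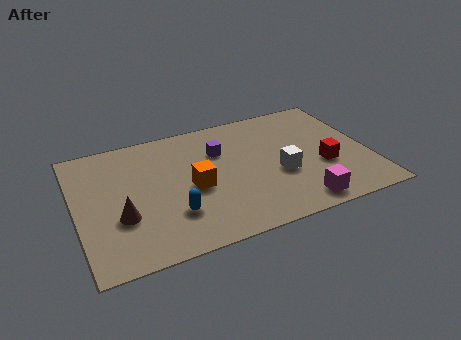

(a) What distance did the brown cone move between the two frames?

1.0

From (1.6, 1.5) to (1.6, 2.5), the brown cone covered √(0.0² + 1.0²) ≈ 1.0 units.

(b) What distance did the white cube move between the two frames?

2.2

From (8.9, 4.6) to (7.7, 2.8), the white cube covered √(1.2² + 1.8²) ≈ 2.2 units.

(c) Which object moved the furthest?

the orange cube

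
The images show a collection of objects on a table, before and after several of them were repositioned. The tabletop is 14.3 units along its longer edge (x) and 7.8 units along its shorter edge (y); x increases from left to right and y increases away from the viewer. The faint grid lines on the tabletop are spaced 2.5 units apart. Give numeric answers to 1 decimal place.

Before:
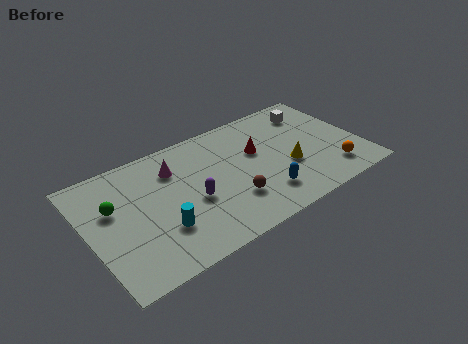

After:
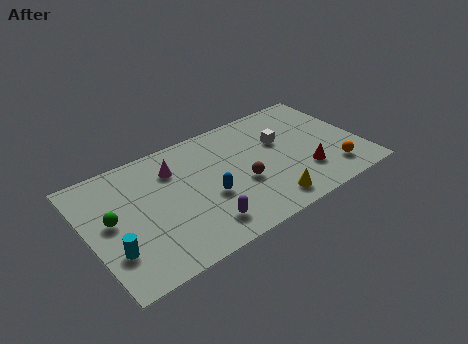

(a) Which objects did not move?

the orange sphere and the magenta cone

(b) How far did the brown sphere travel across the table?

1.1

The brown sphere was near (7.2, 2.3) before and (7.9, 3.1) after, so it travelled √(0.7² + 0.8²) ≈ 1.1 units.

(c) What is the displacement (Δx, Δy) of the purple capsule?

(0.2, -1.8)

The purple capsule started near (5.3, 3.3) and ended near (5.5, 1.5).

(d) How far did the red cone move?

3.3

The red cone was near (9.0, 4.8) before and (11.1, 2.2) after, so it travelled √(2.1² + 2.6²) ≈ 3.3 units.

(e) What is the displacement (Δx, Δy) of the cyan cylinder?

(-2.5, -0.1)

The cyan cylinder was at about (3.5, 2.4) and moved to about (1.0, 2.3).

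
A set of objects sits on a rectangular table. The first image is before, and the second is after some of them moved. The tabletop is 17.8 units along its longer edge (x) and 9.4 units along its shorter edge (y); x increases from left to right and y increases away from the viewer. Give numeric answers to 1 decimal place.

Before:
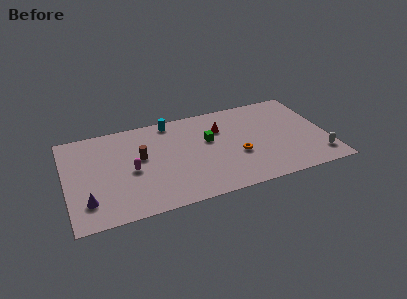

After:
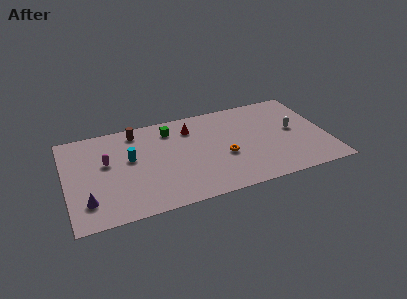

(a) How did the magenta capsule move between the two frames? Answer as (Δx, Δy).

(-1.6, 1.3)

The magenta capsule was at about (4.4, 4.3) and moved to about (2.8, 5.6).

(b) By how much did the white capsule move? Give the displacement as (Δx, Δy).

(-1.4, 3.2)

The white capsule started near (17.0, 1.8) and ended near (15.6, 5.0).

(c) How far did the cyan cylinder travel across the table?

4.2

From (7.4, 8.4) to (4.4, 5.5), the cyan cylinder covered √(3.0² + 2.9²) ≈ 4.2 units.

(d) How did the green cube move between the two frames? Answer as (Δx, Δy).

(-2.5, 1.9)

From the two frames, the green cube sits at roughly (9.8, 5.7) before and (7.3, 7.6) after.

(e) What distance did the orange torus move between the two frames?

0.9

The orange torus was near (11.6, 3.6) before and (10.7, 3.8) after, so it travelled √(0.9² + 0.2²) ≈ 0.9 units.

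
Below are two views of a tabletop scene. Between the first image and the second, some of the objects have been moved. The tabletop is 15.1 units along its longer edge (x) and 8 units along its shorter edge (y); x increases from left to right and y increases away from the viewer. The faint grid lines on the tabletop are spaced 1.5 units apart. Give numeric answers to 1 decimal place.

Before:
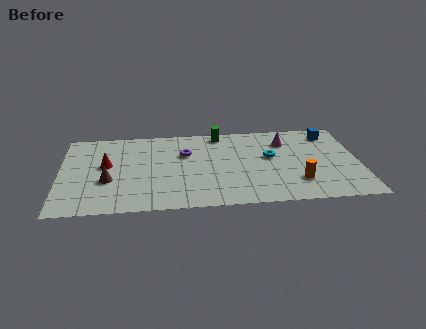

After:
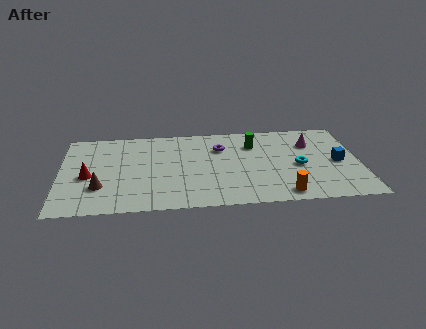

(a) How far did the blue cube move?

2.8

The blue cube was near (13.7, 6.6) before and (14.0, 3.8) after, so it travelled √(0.3² + 2.8²) ≈ 2.8 units.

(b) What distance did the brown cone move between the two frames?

0.7

From (2.4, 3.0) to (2.0, 2.4), the brown cone covered √(0.4² + 0.6²) ≈ 0.7 units.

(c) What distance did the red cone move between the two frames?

1.3

The red cone moved from about (2.3, 4.5) to (1.4, 3.5), a distance of √(0.9² + 1.0²) ≈ 1.3.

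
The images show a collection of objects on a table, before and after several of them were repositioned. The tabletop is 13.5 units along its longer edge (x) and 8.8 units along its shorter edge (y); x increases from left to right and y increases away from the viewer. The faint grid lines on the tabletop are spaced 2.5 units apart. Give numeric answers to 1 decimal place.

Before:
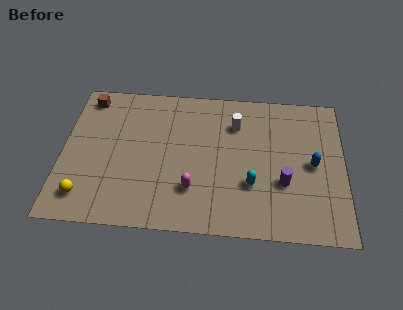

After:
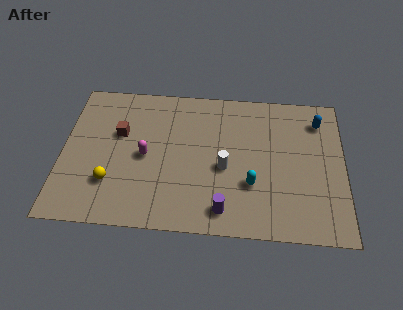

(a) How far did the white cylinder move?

2.7

From (8.3, 6.5) to (7.8, 3.8), the white cylinder covered √(0.5² + 2.7²) ≈ 2.7 units.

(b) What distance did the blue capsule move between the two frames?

2.7

From (12.0, 4.3) to (12.3, 7.0), the blue capsule covered √(0.3² + 2.7²) ≈ 2.7 units.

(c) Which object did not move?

the cyan capsule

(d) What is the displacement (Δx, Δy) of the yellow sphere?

(1.2, 0.9)

From the two frames, the yellow sphere sits at roughly (1.2, 1.6) before and (2.4, 2.5) after.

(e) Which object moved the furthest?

the purple cylinder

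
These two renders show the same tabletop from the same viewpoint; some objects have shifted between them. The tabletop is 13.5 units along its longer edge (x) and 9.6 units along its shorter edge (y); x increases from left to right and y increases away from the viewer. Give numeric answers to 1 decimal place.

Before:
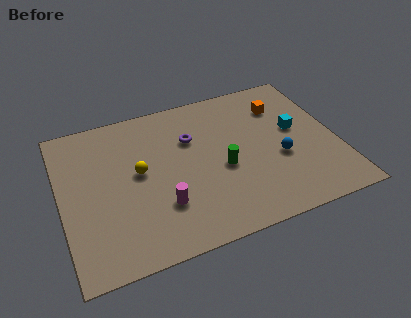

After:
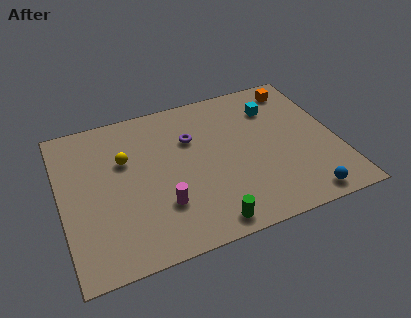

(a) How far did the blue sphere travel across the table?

2.9

The blue sphere moved from about (10.6, 3.8) to (11.4, 1.0), a distance of √(0.8² + 2.8²) ≈ 2.9.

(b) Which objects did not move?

the magenta cylinder and the purple torus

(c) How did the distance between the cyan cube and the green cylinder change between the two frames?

+3.4

They were about 4.0 units apart before and 7.4 after — 3.4 units further apart.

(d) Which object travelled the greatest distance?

the green cylinder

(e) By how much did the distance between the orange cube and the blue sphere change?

+3.8

They were about 3.4 units apart before and 7.2 after — 3.8 units further apart.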